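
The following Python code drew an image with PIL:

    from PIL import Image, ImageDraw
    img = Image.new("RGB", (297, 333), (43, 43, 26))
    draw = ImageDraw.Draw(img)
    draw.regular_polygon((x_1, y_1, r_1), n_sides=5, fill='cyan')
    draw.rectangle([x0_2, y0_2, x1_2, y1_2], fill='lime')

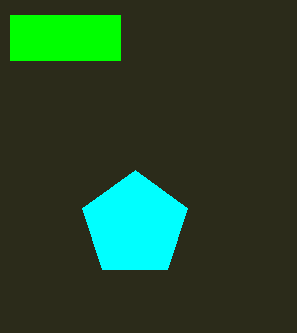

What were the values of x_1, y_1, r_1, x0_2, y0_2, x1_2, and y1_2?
x_1 = 135, y_1 = 225, r_1 = 55, x0_2 = 10, y0_2 = 15, x1_2 = 120, y1_2 = 60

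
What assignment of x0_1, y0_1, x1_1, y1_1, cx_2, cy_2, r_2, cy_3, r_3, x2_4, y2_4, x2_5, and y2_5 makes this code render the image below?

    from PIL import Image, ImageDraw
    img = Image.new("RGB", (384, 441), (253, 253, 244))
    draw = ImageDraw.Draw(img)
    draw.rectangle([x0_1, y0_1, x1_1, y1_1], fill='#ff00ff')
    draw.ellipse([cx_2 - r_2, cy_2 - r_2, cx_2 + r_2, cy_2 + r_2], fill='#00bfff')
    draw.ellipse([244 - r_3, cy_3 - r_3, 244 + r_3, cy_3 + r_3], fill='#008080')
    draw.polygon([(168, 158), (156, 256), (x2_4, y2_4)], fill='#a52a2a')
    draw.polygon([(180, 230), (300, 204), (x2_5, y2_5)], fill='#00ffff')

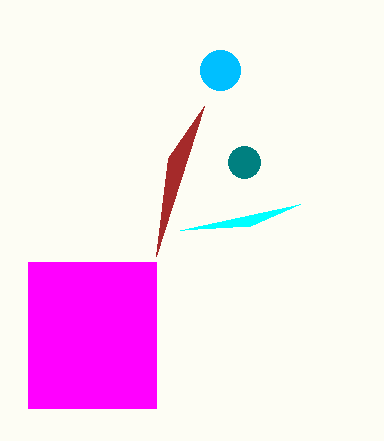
x0_1 = 28; y0_1 = 262; x1_1 = 156; y1_1 = 408; cx_2 = 220; cy_2 = 70; r_2 = 20; cy_3 = 162; r_3 = 16; x2_4 = 204; y2_4 = 106; x2_5 = 250; y2_5 = 226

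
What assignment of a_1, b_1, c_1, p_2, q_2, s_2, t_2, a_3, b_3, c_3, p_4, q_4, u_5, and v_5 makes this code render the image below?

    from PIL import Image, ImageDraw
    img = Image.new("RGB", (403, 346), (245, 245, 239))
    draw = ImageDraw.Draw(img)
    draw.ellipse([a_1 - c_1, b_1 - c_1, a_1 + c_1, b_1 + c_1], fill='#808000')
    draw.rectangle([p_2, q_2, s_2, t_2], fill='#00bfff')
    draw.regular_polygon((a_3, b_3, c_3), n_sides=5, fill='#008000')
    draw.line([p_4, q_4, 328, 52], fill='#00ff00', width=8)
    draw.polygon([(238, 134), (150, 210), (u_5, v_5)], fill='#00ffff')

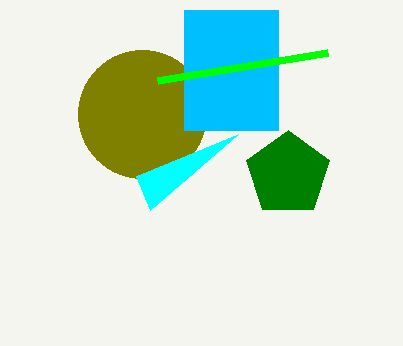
a_1 = 142; b_1 = 114; c_1 = 64; p_2 = 184; q_2 = 10; s_2 = 278; t_2 = 130; a_3 = 288; b_3 = 174; c_3 = 44; p_4 = 158; q_4 = 80; u_5 = 136; v_5 = 176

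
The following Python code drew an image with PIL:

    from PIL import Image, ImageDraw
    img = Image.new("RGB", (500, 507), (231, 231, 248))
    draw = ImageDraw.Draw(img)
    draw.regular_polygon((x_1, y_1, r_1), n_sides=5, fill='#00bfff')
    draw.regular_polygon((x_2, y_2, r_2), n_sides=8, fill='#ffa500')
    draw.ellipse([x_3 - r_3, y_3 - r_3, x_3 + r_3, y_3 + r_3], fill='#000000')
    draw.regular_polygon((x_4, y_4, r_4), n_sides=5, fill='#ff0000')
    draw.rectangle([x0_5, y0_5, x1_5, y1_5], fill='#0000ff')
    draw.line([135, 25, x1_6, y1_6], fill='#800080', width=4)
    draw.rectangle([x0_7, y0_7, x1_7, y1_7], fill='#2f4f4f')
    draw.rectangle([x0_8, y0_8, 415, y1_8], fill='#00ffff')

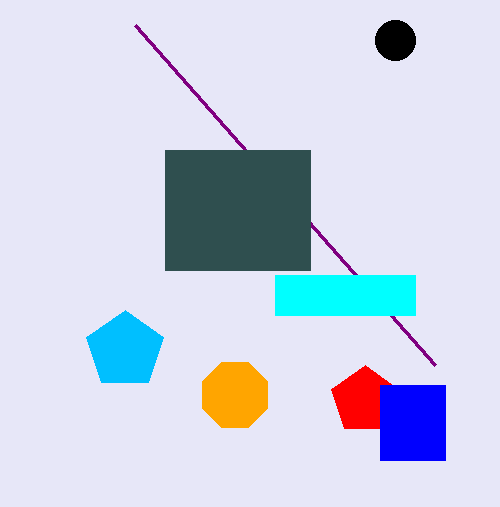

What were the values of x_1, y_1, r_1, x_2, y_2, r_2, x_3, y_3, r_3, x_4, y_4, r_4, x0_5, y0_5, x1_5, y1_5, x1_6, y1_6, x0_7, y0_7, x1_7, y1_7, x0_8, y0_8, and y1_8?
x_1 = 125, y_1 = 350, r_1 = 40, x_2 = 235, y_2 = 395, r_2 = 35, x_3 = 395, y_3 = 40, r_3 = 20, x_4 = 365, y_4 = 400, r_4 = 35, x0_5 = 380, y0_5 = 385, x1_5 = 445, y1_5 = 460, x1_6 = 435, y1_6 = 365, x0_7 = 165, y0_7 = 150, x1_7 = 310, y1_7 = 270, x0_8 = 275, y0_8 = 275, y1_8 = 315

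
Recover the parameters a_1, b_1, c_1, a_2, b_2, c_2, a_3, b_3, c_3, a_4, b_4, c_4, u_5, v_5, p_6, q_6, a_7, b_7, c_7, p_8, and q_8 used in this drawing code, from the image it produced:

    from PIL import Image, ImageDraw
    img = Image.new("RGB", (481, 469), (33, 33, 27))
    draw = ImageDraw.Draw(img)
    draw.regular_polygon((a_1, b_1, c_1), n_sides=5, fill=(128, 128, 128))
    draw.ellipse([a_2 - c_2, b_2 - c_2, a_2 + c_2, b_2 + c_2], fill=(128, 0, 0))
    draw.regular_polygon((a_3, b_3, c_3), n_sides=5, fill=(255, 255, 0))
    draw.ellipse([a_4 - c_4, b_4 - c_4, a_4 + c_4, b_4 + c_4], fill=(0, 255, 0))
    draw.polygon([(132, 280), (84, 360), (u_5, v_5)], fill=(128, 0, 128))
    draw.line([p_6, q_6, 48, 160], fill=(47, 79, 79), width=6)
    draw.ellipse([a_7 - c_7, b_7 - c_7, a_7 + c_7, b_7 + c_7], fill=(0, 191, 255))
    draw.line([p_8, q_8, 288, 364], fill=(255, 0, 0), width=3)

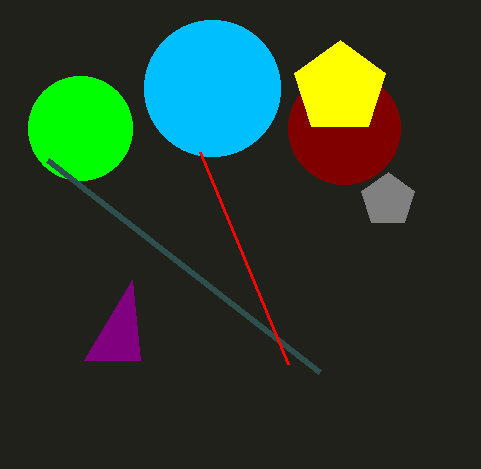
a_1 = 388, b_1 = 200, c_1 = 28, a_2 = 344, b_2 = 128, c_2 = 56, a_3 = 340, b_3 = 88, c_3 = 48, a_4 = 80, b_4 = 128, c_4 = 52, u_5 = 140, v_5 = 360, p_6 = 320, q_6 = 372, a_7 = 212, b_7 = 88, c_7 = 68, p_8 = 200, q_8 = 152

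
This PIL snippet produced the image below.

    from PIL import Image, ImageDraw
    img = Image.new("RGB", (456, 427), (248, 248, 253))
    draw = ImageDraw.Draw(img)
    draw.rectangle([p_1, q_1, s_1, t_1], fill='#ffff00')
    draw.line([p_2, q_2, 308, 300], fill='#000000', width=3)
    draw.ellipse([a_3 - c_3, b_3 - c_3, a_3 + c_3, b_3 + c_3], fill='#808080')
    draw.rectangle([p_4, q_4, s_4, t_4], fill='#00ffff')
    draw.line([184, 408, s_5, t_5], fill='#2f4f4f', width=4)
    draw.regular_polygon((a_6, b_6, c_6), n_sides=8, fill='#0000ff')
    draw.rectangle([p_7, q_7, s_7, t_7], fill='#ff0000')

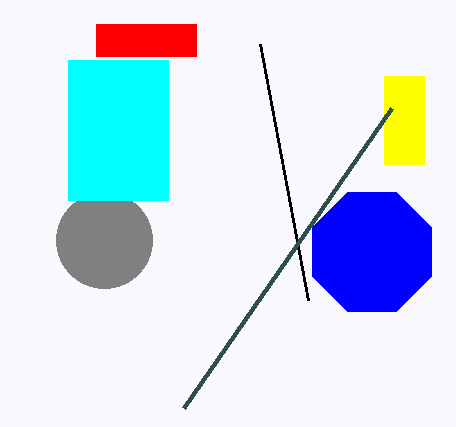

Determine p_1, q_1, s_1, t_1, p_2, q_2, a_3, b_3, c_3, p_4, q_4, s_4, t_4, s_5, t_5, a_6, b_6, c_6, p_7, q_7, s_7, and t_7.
p_1 = 384, q_1 = 76, s_1 = 424, t_1 = 164, p_2 = 260, q_2 = 44, a_3 = 104, b_3 = 240, c_3 = 48, p_4 = 68, q_4 = 60, s_4 = 168, t_4 = 200, s_5 = 392, t_5 = 108, a_6 = 372, b_6 = 252, c_6 = 64, p_7 = 96, q_7 = 24, s_7 = 196, t_7 = 56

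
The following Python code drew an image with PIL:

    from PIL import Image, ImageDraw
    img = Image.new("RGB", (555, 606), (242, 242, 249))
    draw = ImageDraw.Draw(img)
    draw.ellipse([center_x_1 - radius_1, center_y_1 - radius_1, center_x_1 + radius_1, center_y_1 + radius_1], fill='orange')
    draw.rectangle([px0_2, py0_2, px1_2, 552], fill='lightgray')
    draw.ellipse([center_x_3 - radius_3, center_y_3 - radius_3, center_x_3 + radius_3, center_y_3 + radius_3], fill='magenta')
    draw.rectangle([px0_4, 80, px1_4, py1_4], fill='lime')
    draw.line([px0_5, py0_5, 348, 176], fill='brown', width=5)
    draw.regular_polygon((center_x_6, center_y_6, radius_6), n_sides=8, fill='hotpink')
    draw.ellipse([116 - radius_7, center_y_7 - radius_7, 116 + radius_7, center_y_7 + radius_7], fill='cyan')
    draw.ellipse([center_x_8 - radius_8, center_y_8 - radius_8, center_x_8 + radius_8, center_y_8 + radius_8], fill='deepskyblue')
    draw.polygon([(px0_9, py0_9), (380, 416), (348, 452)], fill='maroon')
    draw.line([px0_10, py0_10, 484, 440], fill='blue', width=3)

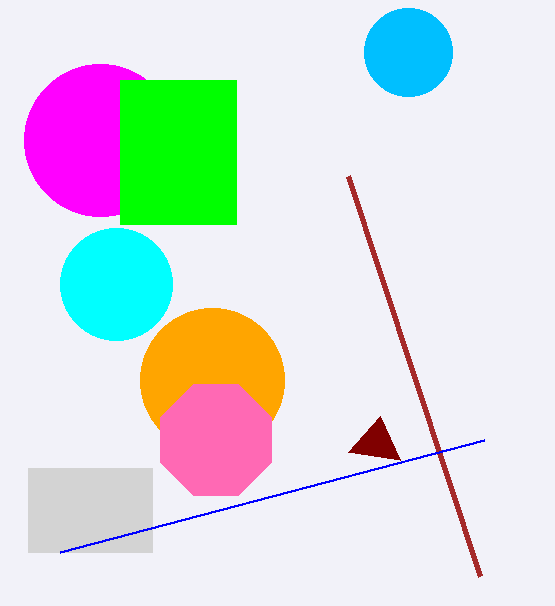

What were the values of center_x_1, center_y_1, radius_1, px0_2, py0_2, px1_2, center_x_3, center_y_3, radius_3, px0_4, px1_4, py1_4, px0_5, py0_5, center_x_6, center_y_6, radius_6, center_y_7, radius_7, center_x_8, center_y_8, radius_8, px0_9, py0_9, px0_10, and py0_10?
center_x_1 = 212
center_y_1 = 380
radius_1 = 72
px0_2 = 28
py0_2 = 468
px1_2 = 152
center_x_3 = 100
center_y_3 = 140
radius_3 = 76
px0_4 = 120
px1_4 = 236
py1_4 = 224
px0_5 = 480
py0_5 = 576
center_x_6 = 216
center_y_6 = 440
radius_6 = 60
center_y_7 = 284
radius_7 = 56
center_x_8 = 408
center_y_8 = 52
radius_8 = 44
px0_9 = 400
py0_9 = 460
px0_10 = 60
py0_10 = 552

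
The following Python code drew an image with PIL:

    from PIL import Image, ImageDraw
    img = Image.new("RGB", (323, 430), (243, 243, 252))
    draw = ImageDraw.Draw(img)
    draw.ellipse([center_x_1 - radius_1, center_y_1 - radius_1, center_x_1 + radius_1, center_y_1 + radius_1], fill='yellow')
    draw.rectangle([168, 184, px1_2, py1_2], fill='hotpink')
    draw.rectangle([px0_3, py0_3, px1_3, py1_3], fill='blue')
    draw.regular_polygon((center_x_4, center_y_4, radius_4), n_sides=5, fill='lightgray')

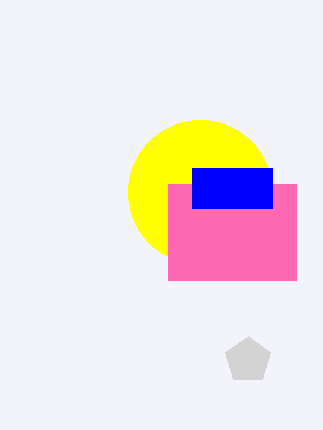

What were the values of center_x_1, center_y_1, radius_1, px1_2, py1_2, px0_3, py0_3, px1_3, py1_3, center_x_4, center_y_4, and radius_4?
center_x_1 = 200
center_y_1 = 192
radius_1 = 72
px1_2 = 296
py1_2 = 280
px0_3 = 192
py0_3 = 168
px1_3 = 272
py1_3 = 208
center_x_4 = 248
center_y_4 = 360
radius_4 = 24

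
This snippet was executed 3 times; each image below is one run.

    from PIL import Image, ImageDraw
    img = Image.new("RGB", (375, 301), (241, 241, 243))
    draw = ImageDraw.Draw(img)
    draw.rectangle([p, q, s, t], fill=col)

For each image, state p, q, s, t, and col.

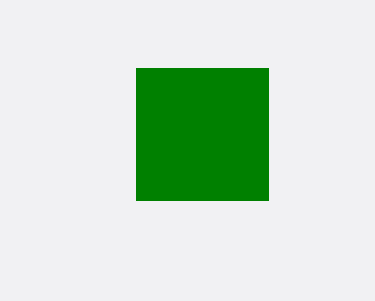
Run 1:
p = 136, q = 68, s = 268, t = 200, col = 'green'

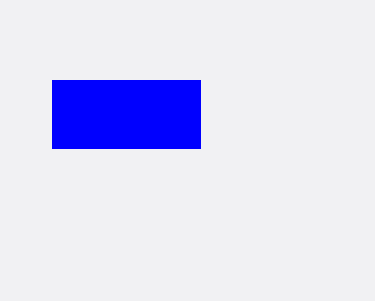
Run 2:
p = 52, q = 80, s = 200, t = 148, col = 'blue'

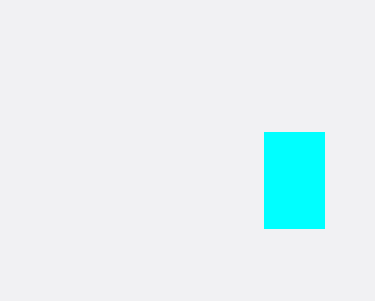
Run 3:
p = 264
q = 132
s = 324
t = 228
col = 'cyan'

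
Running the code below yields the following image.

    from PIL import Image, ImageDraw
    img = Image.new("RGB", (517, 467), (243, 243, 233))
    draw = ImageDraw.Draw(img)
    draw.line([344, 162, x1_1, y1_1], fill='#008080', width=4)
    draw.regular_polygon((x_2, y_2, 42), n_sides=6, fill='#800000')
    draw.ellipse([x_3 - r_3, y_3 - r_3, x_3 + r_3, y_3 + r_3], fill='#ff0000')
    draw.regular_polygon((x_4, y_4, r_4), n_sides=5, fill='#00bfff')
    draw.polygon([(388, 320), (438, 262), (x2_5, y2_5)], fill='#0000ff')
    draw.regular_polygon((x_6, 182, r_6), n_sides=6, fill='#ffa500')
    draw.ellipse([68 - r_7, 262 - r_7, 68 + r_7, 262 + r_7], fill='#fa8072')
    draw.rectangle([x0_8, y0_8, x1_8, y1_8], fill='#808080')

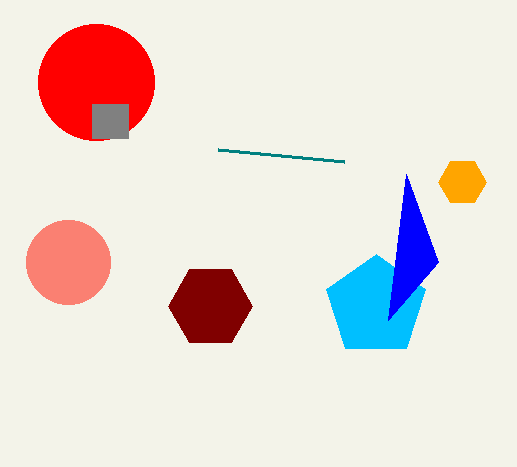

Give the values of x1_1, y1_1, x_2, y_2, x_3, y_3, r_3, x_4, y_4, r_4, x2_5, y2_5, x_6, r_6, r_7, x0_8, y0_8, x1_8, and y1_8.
x1_1 = 218, y1_1 = 150, x_2 = 210, y_2 = 306, x_3 = 96, y_3 = 82, r_3 = 58, x_4 = 376, y_4 = 306, r_4 = 52, x2_5 = 406, y2_5 = 174, x_6 = 462, r_6 = 24, r_7 = 42, x0_8 = 92, y0_8 = 104, x1_8 = 128, y1_8 = 138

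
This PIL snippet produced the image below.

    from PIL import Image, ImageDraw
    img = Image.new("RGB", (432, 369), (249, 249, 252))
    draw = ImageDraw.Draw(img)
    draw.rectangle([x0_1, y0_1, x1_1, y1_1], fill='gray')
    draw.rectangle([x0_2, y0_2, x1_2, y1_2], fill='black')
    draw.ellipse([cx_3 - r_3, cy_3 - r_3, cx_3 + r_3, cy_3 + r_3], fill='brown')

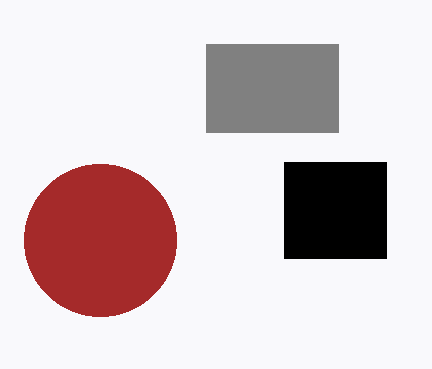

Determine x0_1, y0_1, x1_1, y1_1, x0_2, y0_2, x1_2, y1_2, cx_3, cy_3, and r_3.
x0_1 = 206, y0_1 = 44, x1_1 = 338, y1_1 = 132, x0_2 = 284, y0_2 = 162, x1_2 = 386, y1_2 = 258, cx_3 = 100, cy_3 = 240, r_3 = 76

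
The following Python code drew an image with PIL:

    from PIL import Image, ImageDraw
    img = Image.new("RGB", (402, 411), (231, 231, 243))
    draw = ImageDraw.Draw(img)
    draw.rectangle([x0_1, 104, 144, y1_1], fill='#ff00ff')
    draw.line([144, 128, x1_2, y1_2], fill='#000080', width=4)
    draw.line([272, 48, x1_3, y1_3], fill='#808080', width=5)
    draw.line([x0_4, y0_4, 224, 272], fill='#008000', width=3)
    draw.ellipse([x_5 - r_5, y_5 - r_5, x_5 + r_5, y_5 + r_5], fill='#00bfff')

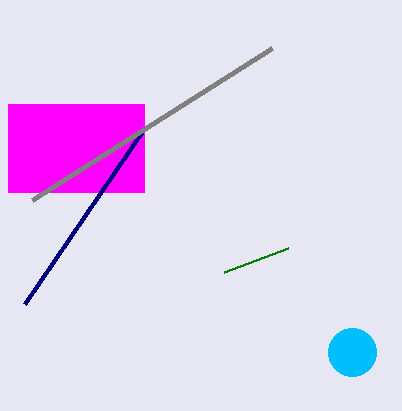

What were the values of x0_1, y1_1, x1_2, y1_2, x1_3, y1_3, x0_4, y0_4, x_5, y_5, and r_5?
x0_1 = 8, y1_1 = 192, x1_2 = 24, y1_2 = 304, x1_3 = 32, y1_3 = 200, x0_4 = 288, y0_4 = 248, x_5 = 352, y_5 = 352, r_5 = 24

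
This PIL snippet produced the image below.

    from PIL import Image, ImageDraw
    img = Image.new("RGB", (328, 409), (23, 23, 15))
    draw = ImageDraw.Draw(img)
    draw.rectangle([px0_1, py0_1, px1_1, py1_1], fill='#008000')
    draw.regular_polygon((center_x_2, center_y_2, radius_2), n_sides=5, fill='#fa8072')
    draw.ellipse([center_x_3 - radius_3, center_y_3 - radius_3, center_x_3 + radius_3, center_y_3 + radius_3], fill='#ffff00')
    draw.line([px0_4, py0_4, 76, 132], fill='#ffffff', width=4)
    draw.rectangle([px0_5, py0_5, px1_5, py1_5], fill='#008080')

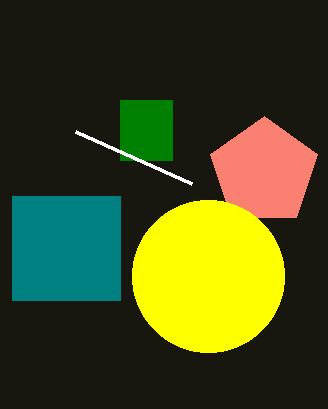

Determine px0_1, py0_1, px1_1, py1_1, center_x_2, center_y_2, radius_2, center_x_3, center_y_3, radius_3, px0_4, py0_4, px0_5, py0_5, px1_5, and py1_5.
px0_1 = 120, py0_1 = 100, px1_1 = 172, py1_1 = 160, center_x_2 = 264, center_y_2 = 172, radius_2 = 56, center_x_3 = 208, center_y_3 = 276, radius_3 = 76, px0_4 = 192, py0_4 = 184, px0_5 = 12, py0_5 = 196, px1_5 = 120, py1_5 = 300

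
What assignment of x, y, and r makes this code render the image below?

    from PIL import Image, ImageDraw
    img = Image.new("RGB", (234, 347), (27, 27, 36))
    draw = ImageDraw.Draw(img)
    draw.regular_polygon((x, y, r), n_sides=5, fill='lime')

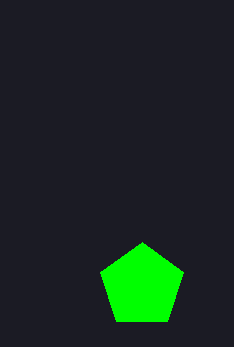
x = 142, y = 286, r = 44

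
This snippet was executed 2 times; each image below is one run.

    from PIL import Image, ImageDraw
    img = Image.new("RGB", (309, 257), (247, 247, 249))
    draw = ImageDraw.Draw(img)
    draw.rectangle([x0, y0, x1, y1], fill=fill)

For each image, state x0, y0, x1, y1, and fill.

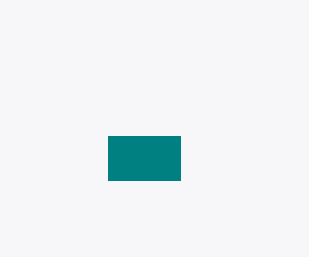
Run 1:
x0 = 108; y0 = 136; x1 = 180; y1 = 180; fill = 'teal'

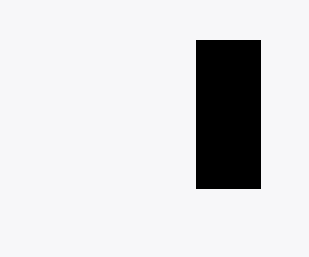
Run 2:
x0 = 196; y0 = 40; x1 = 260; y1 = 188; fill = 'black'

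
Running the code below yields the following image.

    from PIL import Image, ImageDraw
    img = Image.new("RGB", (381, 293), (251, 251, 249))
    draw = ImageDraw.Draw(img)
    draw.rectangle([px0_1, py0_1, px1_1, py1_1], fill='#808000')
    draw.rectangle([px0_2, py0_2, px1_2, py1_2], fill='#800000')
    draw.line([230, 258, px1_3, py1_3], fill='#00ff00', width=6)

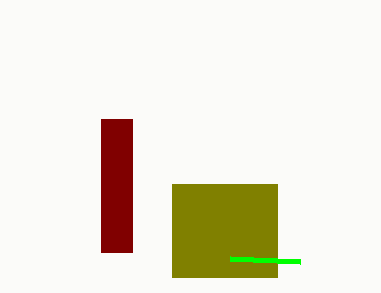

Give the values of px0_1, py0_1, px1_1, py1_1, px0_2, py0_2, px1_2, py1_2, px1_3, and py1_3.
px0_1 = 172, py0_1 = 184, px1_1 = 277, py1_1 = 277, px0_2 = 101, py0_2 = 119, px1_2 = 132, py1_2 = 252, px1_3 = 300, py1_3 = 261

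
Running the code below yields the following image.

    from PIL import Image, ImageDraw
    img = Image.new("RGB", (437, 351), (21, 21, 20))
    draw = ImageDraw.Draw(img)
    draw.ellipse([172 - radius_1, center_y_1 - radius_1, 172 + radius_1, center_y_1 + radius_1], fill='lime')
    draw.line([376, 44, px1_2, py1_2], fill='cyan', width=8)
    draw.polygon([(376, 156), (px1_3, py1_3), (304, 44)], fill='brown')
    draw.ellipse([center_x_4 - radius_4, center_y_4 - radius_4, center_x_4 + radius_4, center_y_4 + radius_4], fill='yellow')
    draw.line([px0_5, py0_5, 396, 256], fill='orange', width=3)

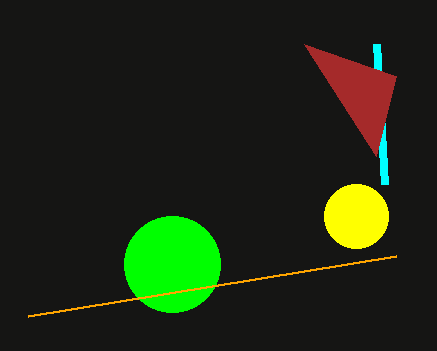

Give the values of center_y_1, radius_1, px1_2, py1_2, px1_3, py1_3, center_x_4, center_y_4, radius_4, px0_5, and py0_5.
center_y_1 = 264, radius_1 = 48, px1_2 = 384, py1_2 = 184, px1_3 = 396, py1_3 = 76, center_x_4 = 356, center_y_4 = 216, radius_4 = 32, px0_5 = 28, py0_5 = 316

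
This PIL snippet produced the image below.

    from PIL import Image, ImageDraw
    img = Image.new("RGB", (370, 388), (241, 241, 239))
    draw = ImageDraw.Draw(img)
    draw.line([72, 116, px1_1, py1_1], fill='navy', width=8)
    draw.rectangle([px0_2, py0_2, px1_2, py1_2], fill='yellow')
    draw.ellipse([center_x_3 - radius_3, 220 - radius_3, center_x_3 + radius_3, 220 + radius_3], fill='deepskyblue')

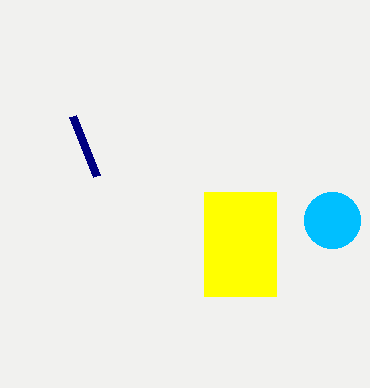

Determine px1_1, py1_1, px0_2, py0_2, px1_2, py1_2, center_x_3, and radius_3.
px1_1 = 96
py1_1 = 176
px0_2 = 204
py0_2 = 192
px1_2 = 276
py1_2 = 296
center_x_3 = 332
radius_3 = 28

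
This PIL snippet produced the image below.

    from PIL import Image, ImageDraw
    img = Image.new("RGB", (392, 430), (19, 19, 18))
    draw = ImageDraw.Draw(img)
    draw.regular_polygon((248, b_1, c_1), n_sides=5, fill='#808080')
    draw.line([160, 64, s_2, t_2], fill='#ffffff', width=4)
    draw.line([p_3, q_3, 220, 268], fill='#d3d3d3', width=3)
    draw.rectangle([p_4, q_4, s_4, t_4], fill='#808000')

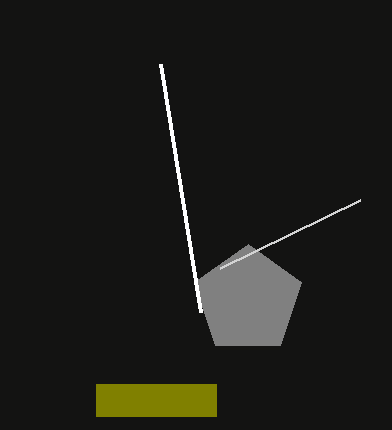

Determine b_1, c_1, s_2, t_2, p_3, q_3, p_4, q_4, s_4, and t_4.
b_1 = 300; c_1 = 56; s_2 = 200; t_2 = 312; p_3 = 360; q_3 = 200; p_4 = 96; q_4 = 384; s_4 = 216; t_4 = 416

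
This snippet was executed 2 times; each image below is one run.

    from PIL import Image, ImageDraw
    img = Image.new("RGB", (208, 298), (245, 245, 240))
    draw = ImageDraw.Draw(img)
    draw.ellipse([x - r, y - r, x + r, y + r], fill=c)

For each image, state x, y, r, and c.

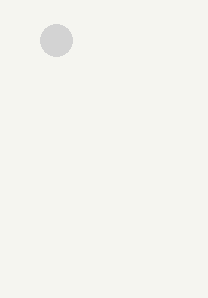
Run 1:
x = 56; y = 40; r = 16; c = 'lightgray'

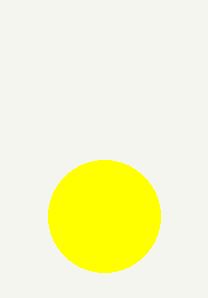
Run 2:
x = 104; y = 216; r = 56; c = 'yellow'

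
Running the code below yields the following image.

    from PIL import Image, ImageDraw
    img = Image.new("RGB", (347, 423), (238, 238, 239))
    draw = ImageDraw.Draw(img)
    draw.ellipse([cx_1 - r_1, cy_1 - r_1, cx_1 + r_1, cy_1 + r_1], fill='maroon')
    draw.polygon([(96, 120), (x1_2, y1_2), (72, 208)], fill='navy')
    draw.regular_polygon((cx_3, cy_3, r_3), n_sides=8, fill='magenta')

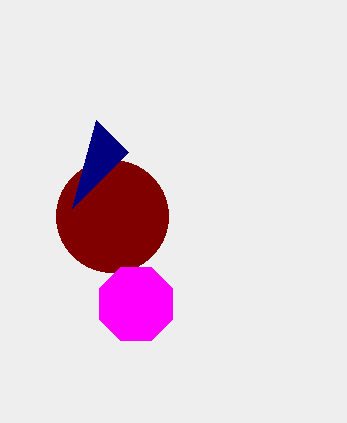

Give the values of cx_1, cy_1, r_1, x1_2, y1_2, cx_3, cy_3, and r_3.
cx_1 = 112; cy_1 = 216; r_1 = 56; x1_2 = 128; y1_2 = 152; cx_3 = 136; cy_3 = 304; r_3 = 40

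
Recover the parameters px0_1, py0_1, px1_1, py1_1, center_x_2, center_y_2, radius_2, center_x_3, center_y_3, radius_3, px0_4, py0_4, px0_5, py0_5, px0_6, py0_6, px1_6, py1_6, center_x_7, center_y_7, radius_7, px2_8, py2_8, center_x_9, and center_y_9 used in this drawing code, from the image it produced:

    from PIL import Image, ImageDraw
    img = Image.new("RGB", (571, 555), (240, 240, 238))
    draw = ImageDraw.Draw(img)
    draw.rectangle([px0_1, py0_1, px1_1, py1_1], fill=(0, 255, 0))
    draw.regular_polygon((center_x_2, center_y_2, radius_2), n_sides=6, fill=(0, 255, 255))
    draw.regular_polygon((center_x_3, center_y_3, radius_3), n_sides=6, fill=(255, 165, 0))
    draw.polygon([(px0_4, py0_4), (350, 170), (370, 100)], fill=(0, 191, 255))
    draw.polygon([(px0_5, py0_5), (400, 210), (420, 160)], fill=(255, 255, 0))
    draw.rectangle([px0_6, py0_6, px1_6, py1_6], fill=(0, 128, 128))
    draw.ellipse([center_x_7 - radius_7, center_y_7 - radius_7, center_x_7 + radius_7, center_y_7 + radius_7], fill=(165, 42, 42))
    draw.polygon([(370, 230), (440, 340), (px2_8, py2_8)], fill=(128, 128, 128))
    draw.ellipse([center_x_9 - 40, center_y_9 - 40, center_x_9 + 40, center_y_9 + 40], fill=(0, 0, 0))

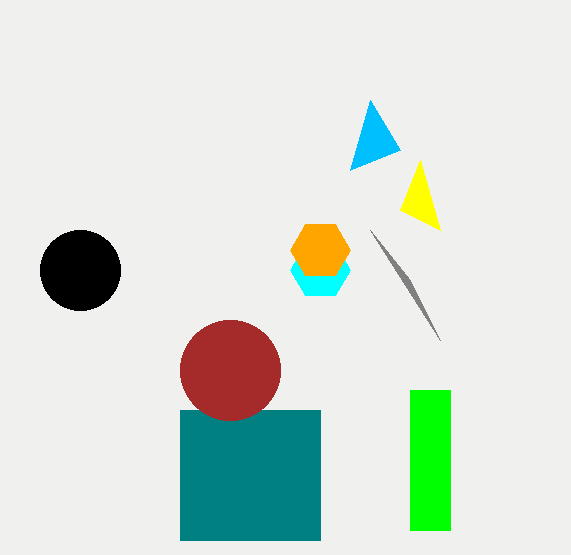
px0_1 = 410
py0_1 = 390
px1_1 = 450
py1_1 = 530
center_x_2 = 320
center_y_2 = 270
radius_2 = 30
center_x_3 = 320
center_y_3 = 250
radius_3 = 30
px0_4 = 400
py0_4 = 150
px0_5 = 440
py0_5 = 230
px0_6 = 180
py0_6 = 410
px1_6 = 320
py1_6 = 540
center_x_7 = 230
center_y_7 = 370
radius_7 = 50
px2_8 = 410
py2_8 = 280
center_x_9 = 80
center_y_9 = 270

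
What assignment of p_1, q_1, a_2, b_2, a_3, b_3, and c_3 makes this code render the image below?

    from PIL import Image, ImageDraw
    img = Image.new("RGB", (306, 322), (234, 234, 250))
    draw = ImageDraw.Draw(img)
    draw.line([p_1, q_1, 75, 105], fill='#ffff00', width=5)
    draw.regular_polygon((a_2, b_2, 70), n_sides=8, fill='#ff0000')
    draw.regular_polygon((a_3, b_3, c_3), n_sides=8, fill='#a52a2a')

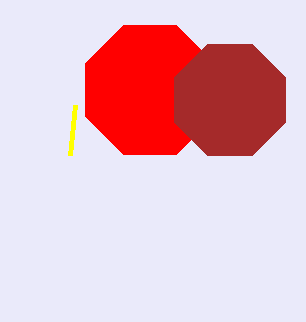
p_1 = 70
q_1 = 155
a_2 = 150
b_2 = 90
a_3 = 230
b_3 = 100
c_3 = 60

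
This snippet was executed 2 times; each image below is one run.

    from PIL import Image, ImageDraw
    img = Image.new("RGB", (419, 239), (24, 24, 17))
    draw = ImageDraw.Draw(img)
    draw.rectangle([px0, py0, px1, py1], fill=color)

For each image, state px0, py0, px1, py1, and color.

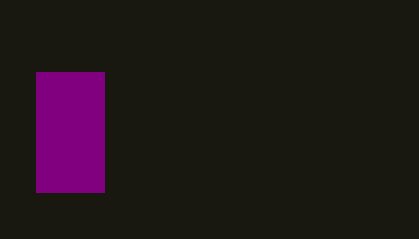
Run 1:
px0 = 36; py0 = 72; px1 = 104; py1 = 192; color = 'purple'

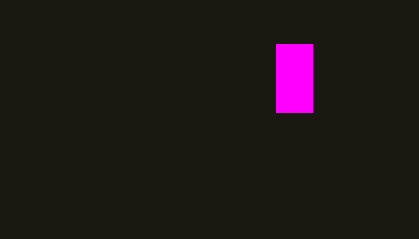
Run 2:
px0 = 276; py0 = 44; px1 = 312; py1 = 112; color = 'magenta'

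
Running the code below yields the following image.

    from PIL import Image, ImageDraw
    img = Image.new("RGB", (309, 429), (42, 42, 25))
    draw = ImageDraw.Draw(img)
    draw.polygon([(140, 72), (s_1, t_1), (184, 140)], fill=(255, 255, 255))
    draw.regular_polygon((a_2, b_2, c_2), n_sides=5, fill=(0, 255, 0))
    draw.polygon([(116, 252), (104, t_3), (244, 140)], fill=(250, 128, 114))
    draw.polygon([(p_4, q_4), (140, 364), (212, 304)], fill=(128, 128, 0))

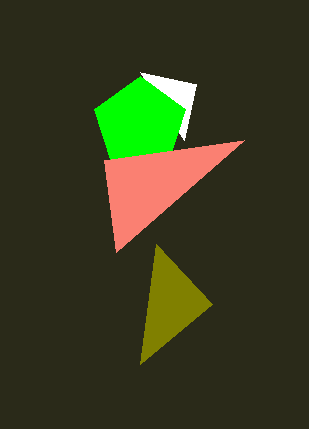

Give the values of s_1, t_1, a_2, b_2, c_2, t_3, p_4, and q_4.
s_1 = 196
t_1 = 84
a_2 = 140
b_2 = 124
c_2 = 48
t_3 = 160
p_4 = 156
q_4 = 244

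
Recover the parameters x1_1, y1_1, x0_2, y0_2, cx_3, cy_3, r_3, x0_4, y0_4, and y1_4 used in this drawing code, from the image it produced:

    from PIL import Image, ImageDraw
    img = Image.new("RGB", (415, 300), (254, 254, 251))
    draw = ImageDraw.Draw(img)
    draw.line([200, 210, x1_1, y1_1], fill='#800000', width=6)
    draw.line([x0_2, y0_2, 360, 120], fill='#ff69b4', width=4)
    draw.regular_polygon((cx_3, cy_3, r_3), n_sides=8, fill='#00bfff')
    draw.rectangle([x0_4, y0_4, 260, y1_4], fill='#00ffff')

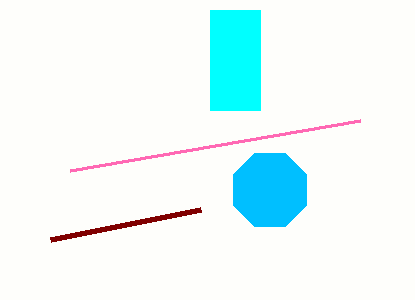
x1_1 = 50; y1_1 = 240; x0_2 = 70; y0_2 = 170; cx_3 = 270; cy_3 = 190; r_3 = 40; x0_4 = 210; y0_4 = 10; y1_4 = 110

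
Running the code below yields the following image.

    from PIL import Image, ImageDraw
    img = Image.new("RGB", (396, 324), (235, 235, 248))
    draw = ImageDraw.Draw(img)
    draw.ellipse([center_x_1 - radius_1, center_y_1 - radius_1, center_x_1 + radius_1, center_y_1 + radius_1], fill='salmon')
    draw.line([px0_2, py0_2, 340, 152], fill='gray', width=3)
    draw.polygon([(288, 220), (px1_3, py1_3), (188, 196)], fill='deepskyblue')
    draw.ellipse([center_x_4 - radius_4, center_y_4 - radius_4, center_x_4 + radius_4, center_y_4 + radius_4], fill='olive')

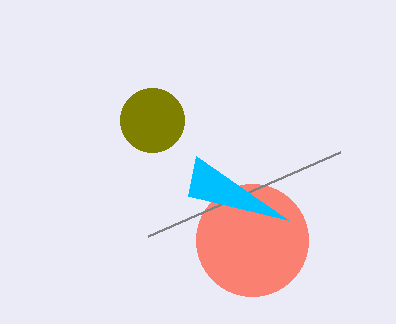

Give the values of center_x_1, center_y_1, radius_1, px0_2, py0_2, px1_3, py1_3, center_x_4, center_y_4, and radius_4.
center_x_1 = 252
center_y_1 = 240
radius_1 = 56
px0_2 = 148
py0_2 = 236
px1_3 = 196
py1_3 = 156
center_x_4 = 152
center_y_4 = 120
radius_4 = 32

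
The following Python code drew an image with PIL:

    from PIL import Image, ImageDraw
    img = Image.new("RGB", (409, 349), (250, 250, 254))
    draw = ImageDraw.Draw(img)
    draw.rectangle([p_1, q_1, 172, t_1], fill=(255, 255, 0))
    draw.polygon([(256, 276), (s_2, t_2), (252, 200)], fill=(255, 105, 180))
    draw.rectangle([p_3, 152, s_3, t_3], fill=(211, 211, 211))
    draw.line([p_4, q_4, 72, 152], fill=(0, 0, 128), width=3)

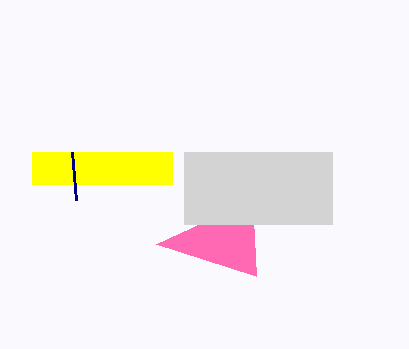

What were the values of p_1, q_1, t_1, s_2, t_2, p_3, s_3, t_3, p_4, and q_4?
p_1 = 32
q_1 = 152
t_1 = 184
s_2 = 156
t_2 = 244
p_3 = 184
s_3 = 332
t_3 = 224
p_4 = 76
q_4 = 200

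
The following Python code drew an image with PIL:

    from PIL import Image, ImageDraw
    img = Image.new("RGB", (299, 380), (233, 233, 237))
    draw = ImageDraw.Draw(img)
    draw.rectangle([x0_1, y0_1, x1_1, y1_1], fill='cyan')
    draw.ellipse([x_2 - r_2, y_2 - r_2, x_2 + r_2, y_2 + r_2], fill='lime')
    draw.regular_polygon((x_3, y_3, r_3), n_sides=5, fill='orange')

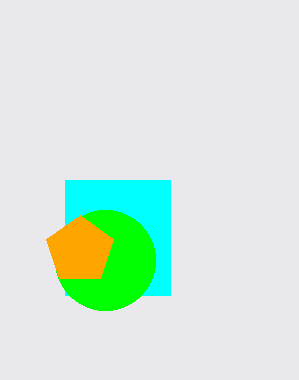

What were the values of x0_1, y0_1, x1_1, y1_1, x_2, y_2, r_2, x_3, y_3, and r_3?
x0_1 = 65; y0_1 = 180; x1_1 = 170; y1_1 = 295; x_2 = 105; y_2 = 260; r_2 = 50; x_3 = 80; y_3 = 250; r_3 = 35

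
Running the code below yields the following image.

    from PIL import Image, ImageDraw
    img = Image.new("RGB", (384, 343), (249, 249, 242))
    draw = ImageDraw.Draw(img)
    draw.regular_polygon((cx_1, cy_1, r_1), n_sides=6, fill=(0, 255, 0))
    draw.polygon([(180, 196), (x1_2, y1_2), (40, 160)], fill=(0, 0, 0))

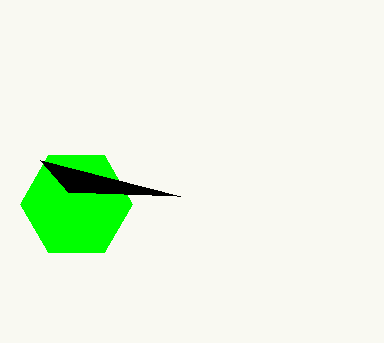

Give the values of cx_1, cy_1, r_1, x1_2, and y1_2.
cx_1 = 76
cy_1 = 204
r_1 = 56
x1_2 = 68
y1_2 = 192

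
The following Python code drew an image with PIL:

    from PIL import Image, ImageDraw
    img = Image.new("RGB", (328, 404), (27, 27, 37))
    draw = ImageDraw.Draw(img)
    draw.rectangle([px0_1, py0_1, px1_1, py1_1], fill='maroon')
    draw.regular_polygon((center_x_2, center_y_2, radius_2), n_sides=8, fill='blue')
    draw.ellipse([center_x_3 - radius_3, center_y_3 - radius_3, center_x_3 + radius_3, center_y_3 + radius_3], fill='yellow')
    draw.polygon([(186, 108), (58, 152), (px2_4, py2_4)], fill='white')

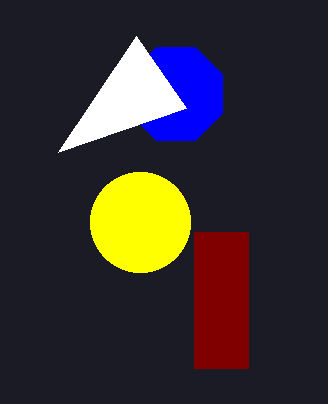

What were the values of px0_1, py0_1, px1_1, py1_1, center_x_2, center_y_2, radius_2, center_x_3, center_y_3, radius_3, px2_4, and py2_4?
px0_1 = 194; py0_1 = 232; px1_1 = 248; py1_1 = 368; center_x_2 = 176; center_y_2 = 94; radius_2 = 50; center_x_3 = 140; center_y_3 = 222; radius_3 = 50; px2_4 = 136; py2_4 = 36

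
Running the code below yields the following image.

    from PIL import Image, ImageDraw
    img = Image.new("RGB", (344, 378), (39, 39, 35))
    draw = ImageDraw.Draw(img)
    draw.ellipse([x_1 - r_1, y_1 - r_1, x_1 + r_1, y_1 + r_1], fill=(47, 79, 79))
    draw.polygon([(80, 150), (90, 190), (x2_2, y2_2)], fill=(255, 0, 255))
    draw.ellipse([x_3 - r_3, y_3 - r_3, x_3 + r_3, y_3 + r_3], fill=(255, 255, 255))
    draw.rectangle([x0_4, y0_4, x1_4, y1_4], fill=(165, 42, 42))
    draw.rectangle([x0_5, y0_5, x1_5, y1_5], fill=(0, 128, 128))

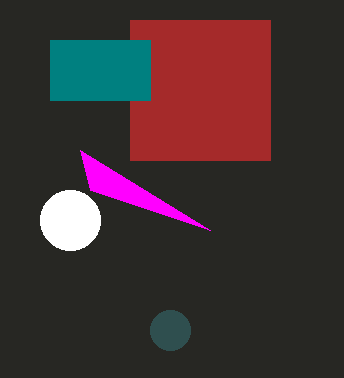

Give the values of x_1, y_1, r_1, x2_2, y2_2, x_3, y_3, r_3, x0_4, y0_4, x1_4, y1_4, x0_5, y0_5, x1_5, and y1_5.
x_1 = 170, y_1 = 330, r_1 = 20, x2_2 = 210, y2_2 = 230, x_3 = 70, y_3 = 220, r_3 = 30, x0_4 = 130, y0_4 = 20, x1_4 = 270, y1_4 = 160, x0_5 = 50, y0_5 = 40, x1_5 = 150, y1_5 = 100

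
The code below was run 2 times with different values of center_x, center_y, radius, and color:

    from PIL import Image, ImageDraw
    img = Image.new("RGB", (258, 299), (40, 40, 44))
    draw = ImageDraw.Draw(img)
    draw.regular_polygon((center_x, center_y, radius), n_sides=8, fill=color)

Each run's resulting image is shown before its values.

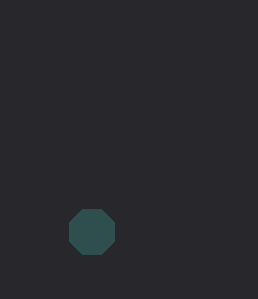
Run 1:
center_x = 92, center_y = 232, radius = 24, color = 'darkslategray'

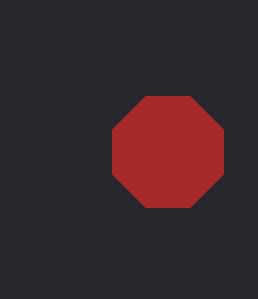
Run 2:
center_x = 168
center_y = 152
radius = 60
color = 'brown'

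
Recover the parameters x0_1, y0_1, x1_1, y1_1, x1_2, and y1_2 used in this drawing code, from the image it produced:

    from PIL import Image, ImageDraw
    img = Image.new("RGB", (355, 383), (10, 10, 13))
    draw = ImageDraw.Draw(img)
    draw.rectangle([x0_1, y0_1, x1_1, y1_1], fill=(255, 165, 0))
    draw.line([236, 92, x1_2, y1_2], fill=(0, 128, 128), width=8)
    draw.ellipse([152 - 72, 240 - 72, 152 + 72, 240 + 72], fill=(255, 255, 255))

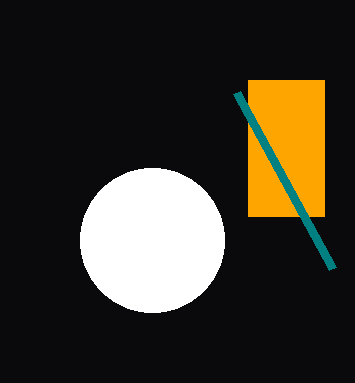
x0_1 = 248; y0_1 = 80; x1_1 = 324; y1_1 = 216; x1_2 = 332; y1_2 = 268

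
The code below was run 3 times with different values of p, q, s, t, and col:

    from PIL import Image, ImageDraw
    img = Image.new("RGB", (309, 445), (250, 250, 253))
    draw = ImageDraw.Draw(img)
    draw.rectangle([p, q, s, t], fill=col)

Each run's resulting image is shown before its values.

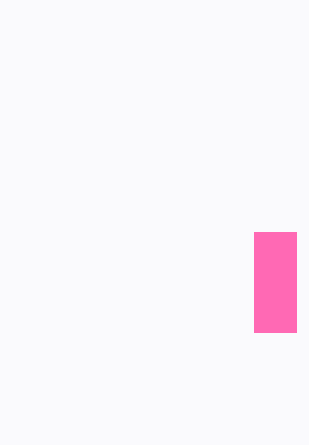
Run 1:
p = 254; q = 232; s = 296; t = 332; col = 'hotpink'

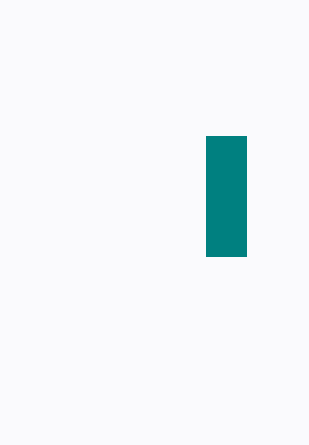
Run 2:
p = 206; q = 136; s = 246; t = 256; col = 'teal'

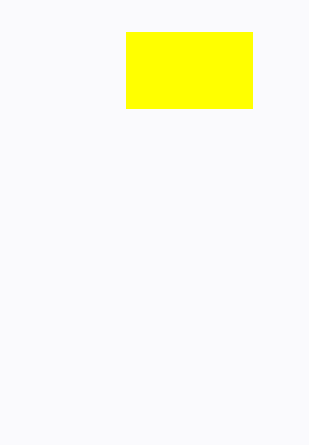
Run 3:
p = 126
q = 32
s = 252
t = 108
col = 'yellow'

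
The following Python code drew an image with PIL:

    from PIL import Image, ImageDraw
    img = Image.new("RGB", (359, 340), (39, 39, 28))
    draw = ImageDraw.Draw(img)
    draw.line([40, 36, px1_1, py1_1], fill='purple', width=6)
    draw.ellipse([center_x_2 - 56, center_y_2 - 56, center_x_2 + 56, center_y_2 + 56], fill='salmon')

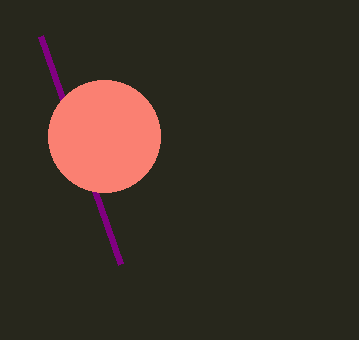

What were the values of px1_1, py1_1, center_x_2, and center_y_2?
px1_1 = 120, py1_1 = 264, center_x_2 = 104, center_y_2 = 136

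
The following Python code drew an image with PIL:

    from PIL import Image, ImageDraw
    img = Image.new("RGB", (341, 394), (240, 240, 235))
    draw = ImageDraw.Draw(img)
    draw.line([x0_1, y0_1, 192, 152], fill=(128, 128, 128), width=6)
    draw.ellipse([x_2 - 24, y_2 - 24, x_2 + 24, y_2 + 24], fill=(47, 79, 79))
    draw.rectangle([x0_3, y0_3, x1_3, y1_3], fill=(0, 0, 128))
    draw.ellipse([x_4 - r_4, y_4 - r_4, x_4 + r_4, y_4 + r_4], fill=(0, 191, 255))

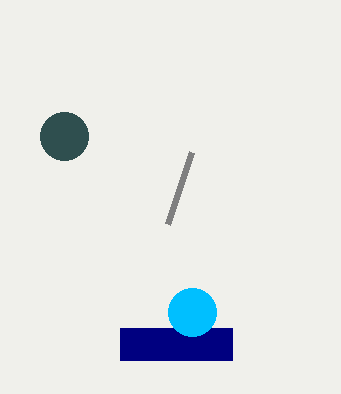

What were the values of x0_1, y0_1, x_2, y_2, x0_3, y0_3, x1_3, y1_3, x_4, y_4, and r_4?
x0_1 = 168
y0_1 = 224
x_2 = 64
y_2 = 136
x0_3 = 120
y0_3 = 328
x1_3 = 232
y1_3 = 360
x_4 = 192
y_4 = 312
r_4 = 24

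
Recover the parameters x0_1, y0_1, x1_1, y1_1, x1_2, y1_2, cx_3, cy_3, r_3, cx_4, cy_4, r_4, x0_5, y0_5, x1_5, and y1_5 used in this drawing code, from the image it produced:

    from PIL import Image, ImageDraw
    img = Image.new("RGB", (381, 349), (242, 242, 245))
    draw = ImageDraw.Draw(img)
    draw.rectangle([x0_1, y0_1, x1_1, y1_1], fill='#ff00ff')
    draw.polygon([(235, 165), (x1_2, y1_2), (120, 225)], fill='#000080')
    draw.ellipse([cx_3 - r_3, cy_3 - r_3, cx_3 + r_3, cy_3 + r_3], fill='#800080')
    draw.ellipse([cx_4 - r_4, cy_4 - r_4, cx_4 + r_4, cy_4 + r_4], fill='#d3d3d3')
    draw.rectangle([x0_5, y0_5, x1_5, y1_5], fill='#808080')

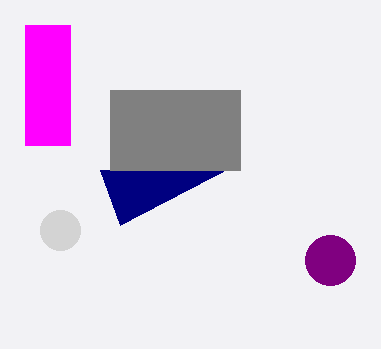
x0_1 = 25
y0_1 = 25
x1_1 = 70
y1_1 = 145
x1_2 = 100
y1_2 = 170
cx_3 = 330
cy_3 = 260
r_3 = 25
cx_4 = 60
cy_4 = 230
r_4 = 20
x0_5 = 110
y0_5 = 90
x1_5 = 240
y1_5 = 170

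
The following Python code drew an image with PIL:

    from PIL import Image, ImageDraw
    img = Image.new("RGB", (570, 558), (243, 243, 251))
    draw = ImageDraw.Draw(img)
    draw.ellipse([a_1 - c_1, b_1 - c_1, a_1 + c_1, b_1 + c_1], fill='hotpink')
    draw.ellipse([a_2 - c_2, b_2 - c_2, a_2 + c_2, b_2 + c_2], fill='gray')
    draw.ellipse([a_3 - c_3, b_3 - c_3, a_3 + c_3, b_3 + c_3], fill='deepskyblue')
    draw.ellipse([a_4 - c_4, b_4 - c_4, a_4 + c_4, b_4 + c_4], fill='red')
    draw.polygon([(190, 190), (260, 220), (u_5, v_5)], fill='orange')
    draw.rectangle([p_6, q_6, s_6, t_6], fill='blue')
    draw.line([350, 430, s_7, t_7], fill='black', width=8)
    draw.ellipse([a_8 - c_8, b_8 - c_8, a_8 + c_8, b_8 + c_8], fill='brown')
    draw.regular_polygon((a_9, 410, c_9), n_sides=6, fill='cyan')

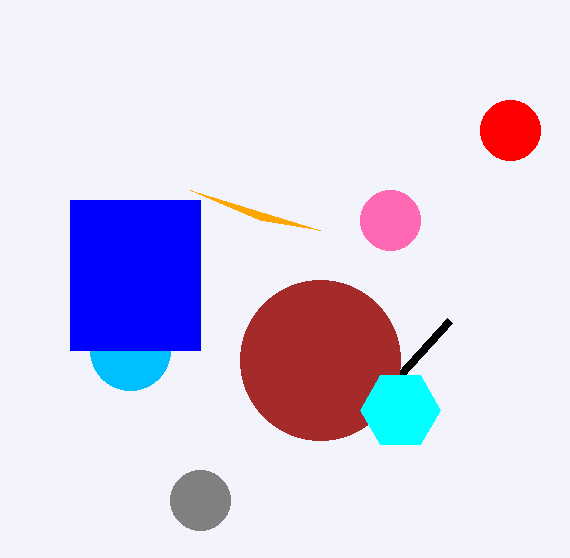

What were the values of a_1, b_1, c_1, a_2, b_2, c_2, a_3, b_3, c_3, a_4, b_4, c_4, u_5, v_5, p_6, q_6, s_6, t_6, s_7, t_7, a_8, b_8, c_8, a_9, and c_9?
a_1 = 390; b_1 = 220; c_1 = 30; a_2 = 200; b_2 = 500; c_2 = 30; a_3 = 130; b_3 = 350; c_3 = 40; a_4 = 510; b_4 = 130; c_4 = 30; u_5 = 320; v_5 = 230; p_6 = 70; q_6 = 200; s_6 = 200; t_6 = 350; s_7 = 450; t_7 = 320; a_8 = 320; b_8 = 360; c_8 = 80; a_9 = 400; c_9 = 40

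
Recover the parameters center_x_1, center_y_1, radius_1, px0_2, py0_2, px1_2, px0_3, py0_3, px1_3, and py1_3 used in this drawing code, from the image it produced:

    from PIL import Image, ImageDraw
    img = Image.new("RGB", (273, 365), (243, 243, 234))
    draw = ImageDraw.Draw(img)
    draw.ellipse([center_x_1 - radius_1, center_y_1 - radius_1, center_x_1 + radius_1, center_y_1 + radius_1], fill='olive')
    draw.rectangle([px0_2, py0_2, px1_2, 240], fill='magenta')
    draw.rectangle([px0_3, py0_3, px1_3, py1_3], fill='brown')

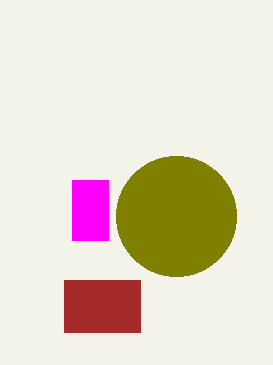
center_x_1 = 176
center_y_1 = 216
radius_1 = 60
px0_2 = 72
py0_2 = 180
px1_2 = 108
px0_3 = 64
py0_3 = 280
px1_3 = 140
py1_3 = 332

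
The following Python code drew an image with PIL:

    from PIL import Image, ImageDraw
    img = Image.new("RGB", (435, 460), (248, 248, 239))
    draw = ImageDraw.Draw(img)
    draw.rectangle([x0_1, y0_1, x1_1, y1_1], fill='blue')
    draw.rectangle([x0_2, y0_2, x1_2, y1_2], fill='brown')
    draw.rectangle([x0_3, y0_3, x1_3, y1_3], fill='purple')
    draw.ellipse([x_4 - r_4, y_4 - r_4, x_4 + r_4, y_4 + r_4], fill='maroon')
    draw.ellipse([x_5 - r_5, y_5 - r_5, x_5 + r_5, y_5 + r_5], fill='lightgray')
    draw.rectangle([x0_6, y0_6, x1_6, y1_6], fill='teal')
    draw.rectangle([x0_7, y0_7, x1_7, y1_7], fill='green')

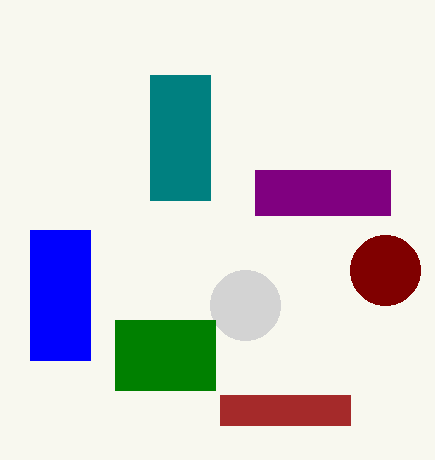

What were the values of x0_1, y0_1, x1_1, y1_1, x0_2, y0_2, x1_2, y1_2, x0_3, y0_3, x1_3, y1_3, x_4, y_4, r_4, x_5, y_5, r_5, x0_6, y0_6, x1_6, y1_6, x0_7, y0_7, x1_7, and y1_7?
x0_1 = 30, y0_1 = 230, x1_1 = 90, y1_1 = 360, x0_2 = 220, y0_2 = 395, x1_2 = 350, y1_2 = 425, x0_3 = 255, y0_3 = 170, x1_3 = 390, y1_3 = 215, x_4 = 385, y_4 = 270, r_4 = 35, x_5 = 245, y_5 = 305, r_5 = 35, x0_6 = 150, y0_6 = 75, x1_6 = 210, y1_6 = 200, x0_7 = 115, y0_7 = 320, x1_7 = 215, y1_7 = 390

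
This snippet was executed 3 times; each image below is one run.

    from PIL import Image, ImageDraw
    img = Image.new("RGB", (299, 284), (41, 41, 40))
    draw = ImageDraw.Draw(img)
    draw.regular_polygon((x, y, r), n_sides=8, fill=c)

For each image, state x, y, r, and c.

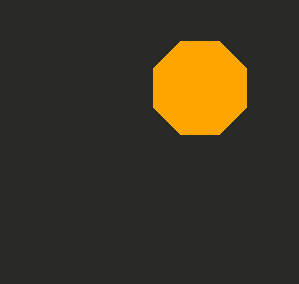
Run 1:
x = 200
y = 88
r = 50
c = 'orange'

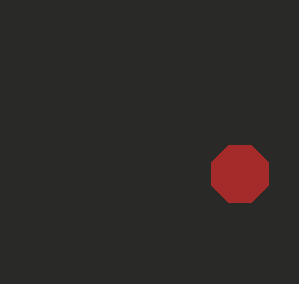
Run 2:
x = 240
y = 174
r = 31
c = 'brown'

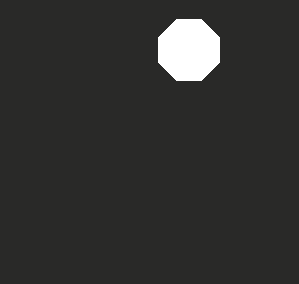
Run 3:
x = 189, y = 50, r = 33, c = 'white'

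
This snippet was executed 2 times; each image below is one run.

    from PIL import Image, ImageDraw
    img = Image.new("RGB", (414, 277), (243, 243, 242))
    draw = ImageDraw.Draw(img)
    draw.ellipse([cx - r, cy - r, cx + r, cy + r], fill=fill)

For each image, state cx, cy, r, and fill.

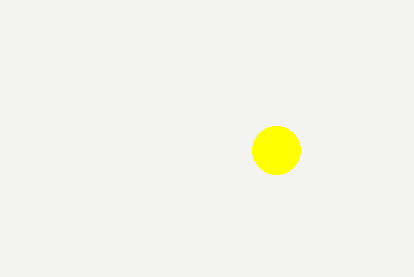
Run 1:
cx = 276
cy = 150
r = 24
fill = 'yellow'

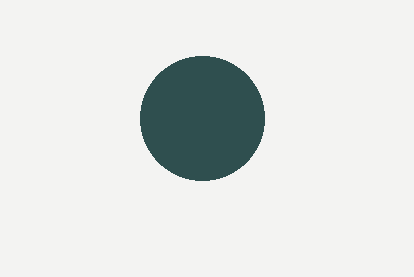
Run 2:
cx = 202
cy = 118
r = 62
fill = 'darkslategray'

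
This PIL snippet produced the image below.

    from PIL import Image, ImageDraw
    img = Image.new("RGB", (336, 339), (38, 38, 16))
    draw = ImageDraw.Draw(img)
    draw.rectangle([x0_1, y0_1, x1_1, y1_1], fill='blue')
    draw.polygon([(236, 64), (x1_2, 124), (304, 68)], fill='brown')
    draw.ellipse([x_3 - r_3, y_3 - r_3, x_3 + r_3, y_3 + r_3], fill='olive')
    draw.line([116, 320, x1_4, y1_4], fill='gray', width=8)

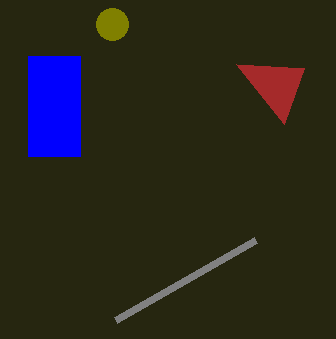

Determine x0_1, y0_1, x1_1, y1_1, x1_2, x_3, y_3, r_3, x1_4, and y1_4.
x0_1 = 28
y0_1 = 56
x1_1 = 80
y1_1 = 156
x1_2 = 284
x_3 = 112
y_3 = 24
r_3 = 16
x1_4 = 256
y1_4 = 240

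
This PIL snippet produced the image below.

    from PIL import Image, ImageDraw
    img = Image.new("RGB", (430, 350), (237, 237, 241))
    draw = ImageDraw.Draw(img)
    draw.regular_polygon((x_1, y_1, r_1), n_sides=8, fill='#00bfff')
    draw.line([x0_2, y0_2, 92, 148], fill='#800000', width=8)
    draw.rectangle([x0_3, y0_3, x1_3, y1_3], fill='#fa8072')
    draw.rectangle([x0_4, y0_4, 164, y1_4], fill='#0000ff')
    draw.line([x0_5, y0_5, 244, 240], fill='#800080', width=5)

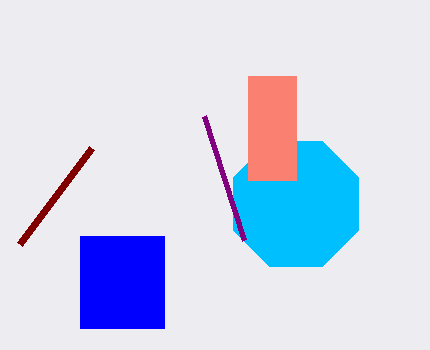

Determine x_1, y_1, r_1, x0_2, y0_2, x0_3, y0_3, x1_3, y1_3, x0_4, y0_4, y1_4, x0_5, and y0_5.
x_1 = 296, y_1 = 204, r_1 = 68, x0_2 = 20, y0_2 = 244, x0_3 = 248, y0_3 = 76, x1_3 = 296, y1_3 = 180, x0_4 = 80, y0_4 = 236, y1_4 = 328, x0_5 = 204, y0_5 = 116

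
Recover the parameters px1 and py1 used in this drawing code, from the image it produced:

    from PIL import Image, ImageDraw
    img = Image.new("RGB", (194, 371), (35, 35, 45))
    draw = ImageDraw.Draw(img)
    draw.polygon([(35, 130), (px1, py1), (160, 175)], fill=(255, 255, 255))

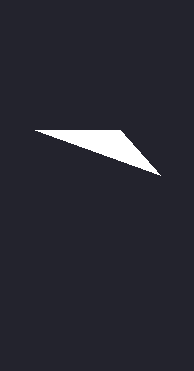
px1 = 120, py1 = 130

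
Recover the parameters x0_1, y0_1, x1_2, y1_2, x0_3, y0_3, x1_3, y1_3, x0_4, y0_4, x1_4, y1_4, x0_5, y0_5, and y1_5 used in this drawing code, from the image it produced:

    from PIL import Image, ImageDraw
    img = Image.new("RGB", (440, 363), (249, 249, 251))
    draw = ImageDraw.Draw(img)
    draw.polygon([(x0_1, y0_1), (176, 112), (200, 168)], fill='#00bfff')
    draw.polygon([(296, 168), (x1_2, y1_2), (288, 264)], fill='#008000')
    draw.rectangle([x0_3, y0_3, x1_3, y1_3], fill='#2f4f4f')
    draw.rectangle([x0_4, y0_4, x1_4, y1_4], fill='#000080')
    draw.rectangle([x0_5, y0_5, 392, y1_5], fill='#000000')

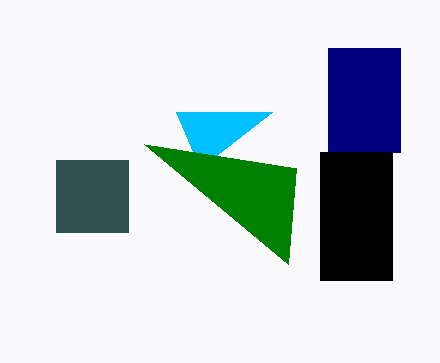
x0_1 = 272, y0_1 = 112, x1_2 = 144, y1_2 = 144, x0_3 = 56, y0_3 = 160, x1_3 = 128, y1_3 = 232, x0_4 = 328, y0_4 = 48, x1_4 = 400, y1_4 = 152, x0_5 = 320, y0_5 = 152, y1_5 = 280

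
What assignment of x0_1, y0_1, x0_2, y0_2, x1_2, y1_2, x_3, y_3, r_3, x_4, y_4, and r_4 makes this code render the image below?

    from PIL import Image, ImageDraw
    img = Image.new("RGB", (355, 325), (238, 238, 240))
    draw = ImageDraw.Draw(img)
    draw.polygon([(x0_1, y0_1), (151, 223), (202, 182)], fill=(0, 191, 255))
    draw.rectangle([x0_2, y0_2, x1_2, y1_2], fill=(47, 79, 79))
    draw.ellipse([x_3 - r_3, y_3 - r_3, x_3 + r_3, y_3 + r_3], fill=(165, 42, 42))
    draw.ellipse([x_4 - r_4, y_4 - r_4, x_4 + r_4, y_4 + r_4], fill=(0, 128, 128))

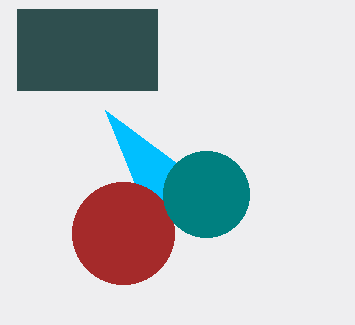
x0_1 = 105
y0_1 = 110
x0_2 = 17
y0_2 = 9
x1_2 = 157
y1_2 = 90
x_3 = 123
y_3 = 233
r_3 = 51
x_4 = 206
y_4 = 194
r_4 = 43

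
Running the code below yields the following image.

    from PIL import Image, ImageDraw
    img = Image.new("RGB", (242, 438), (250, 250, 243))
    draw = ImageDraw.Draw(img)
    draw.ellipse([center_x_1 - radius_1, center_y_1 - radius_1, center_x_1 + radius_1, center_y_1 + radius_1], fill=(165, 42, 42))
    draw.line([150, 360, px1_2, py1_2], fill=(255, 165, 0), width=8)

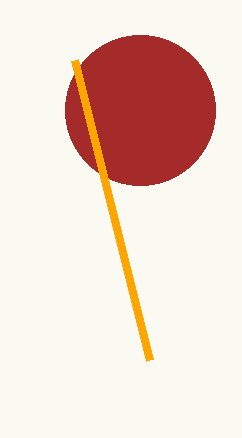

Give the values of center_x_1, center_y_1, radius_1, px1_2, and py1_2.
center_x_1 = 140
center_y_1 = 110
radius_1 = 75
px1_2 = 75
py1_2 = 60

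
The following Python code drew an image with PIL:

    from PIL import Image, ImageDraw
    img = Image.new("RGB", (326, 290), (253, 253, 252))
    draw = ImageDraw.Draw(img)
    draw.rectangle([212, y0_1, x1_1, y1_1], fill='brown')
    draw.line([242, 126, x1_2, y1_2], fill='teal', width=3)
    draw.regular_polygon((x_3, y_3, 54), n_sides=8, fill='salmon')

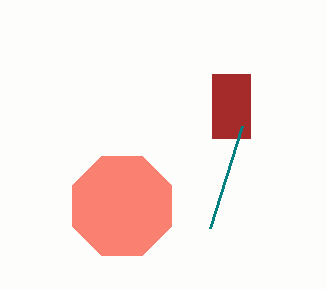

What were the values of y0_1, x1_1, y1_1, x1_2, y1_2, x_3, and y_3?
y0_1 = 74, x1_1 = 250, y1_1 = 138, x1_2 = 210, y1_2 = 228, x_3 = 122, y_3 = 206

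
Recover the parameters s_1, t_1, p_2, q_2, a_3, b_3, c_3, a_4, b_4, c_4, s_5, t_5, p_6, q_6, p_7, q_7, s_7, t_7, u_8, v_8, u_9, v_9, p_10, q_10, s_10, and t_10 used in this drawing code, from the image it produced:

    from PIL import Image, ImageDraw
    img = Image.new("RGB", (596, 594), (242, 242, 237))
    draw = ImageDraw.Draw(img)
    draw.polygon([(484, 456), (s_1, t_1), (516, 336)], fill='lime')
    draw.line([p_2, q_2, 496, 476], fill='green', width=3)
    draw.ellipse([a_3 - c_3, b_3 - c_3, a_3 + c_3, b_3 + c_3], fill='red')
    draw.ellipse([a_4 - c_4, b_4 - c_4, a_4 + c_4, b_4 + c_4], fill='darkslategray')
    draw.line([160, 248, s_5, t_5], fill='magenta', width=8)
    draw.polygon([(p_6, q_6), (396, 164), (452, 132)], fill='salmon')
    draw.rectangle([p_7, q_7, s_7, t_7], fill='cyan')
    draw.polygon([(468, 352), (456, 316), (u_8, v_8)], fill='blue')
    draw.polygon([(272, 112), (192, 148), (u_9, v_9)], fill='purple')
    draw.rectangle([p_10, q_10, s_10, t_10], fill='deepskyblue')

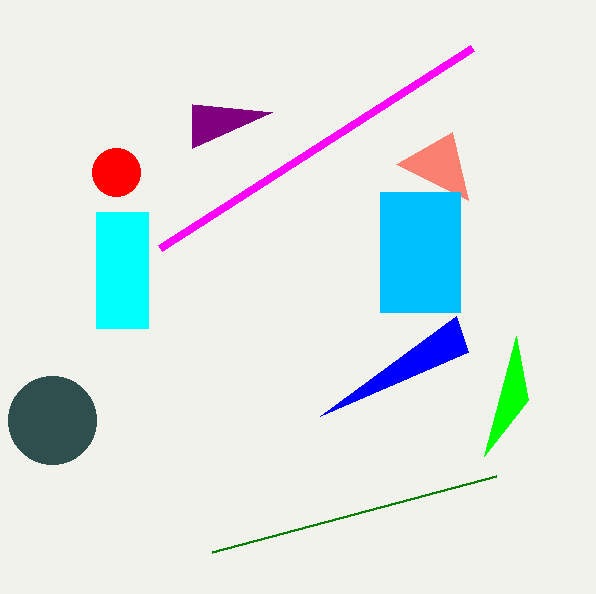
s_1 = 528, t_1 = 400, p_2 = 212, q_2 = 552, a_3 = 116, b_3 = 172, c_3 = 24, a_4 = 52, b_4 = 420, c_4 = 44, s_5 = 472, t_5 = 48, p_6 = 468, q_6 = 200, p_7 = 96, q_7 = 212, s_7 = 148, t_7 = 328, u_8 = 320, v_8 = 416, u_9 = 192, v_9 = 104, p_10 = 380, q_10 = 192, s_10 = 460, t_10 = 312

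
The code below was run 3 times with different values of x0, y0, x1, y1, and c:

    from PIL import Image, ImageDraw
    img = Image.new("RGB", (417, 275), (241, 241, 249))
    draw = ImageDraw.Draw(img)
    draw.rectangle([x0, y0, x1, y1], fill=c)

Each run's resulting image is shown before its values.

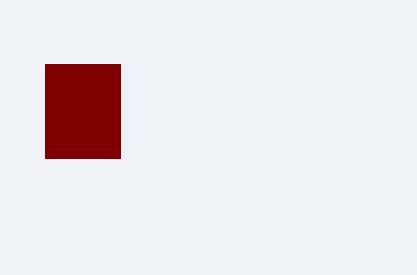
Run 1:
x0 = 45
y0 = 64
x1 = 120
y1 = 158
c = 'maroon'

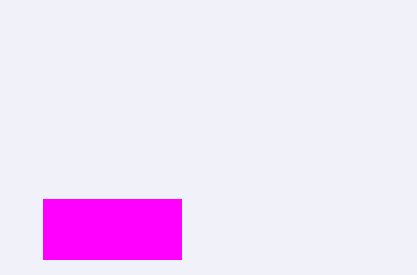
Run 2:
x0 = 43
y0 = 199
x1 = 181
y1 = 259
c = 'magenta'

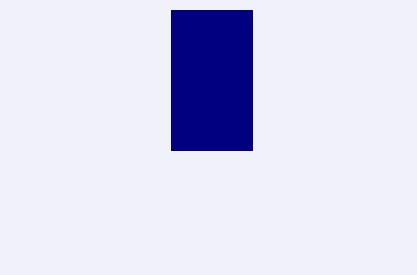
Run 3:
x0 = 171
y0 = 10
x1 = 252
y1 = 150
c = 'navy'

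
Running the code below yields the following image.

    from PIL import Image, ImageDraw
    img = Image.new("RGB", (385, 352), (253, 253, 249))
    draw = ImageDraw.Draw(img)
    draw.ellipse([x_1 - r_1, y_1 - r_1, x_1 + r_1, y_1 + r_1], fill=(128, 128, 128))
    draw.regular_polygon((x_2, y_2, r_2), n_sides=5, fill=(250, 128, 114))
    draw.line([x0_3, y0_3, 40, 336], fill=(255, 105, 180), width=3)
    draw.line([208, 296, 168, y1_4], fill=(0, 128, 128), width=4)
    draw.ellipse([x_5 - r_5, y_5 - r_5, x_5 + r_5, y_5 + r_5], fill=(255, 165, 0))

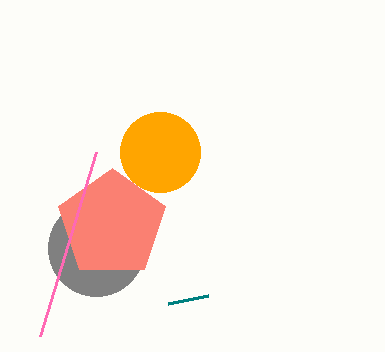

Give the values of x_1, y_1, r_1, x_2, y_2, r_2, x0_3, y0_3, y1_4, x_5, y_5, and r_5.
x_1 = 96
y_1 = 248
r_1 = 48
x_2 = 112
y_2 = 224
r_2 = 56
x0_3 = 96
y0_3 = 152
y1_4 = 304
x_5 = 160
y_5 = 152
r_5 = 40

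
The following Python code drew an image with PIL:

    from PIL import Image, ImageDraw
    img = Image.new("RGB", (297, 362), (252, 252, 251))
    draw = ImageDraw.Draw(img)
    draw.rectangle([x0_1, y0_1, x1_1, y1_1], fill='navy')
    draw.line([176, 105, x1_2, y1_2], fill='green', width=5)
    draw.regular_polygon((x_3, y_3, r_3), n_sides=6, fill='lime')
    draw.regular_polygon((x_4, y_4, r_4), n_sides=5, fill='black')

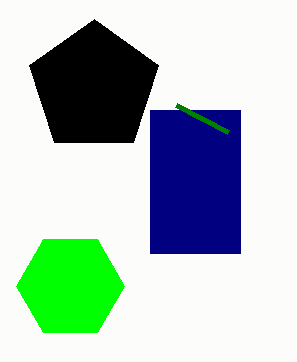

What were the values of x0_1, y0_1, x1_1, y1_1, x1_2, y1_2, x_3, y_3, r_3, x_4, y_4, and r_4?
x0_1 = 150, y0_1 = 110, x1_1 = 240, y1_1 = 253, x1_2 = 228, y1_2 = 132, x_3 = 70, y_3 = 286, r_3 = 54, x_4 = 94, y_4 = 87, r_4 = 68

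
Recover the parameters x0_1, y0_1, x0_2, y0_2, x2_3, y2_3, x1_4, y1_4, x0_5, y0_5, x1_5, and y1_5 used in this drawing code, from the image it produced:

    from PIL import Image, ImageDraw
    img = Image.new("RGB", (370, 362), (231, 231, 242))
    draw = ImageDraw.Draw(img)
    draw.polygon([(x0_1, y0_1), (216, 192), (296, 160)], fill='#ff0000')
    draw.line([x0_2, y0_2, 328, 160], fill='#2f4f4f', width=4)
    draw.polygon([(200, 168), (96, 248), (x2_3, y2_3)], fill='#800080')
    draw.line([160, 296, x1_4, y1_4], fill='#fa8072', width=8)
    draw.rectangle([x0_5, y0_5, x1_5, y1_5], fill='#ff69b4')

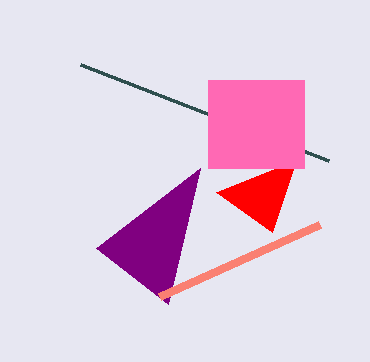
x0_1 = 272
y0_1 = 232
x0_2 = 80
y0_2 = 64
x2_3 = 168
y2_3 = 304
x1_4 = 320
y1_4 = 224
x0_5 = 208
y0_5 = 80
x1_5 = 304
y1_5 = 168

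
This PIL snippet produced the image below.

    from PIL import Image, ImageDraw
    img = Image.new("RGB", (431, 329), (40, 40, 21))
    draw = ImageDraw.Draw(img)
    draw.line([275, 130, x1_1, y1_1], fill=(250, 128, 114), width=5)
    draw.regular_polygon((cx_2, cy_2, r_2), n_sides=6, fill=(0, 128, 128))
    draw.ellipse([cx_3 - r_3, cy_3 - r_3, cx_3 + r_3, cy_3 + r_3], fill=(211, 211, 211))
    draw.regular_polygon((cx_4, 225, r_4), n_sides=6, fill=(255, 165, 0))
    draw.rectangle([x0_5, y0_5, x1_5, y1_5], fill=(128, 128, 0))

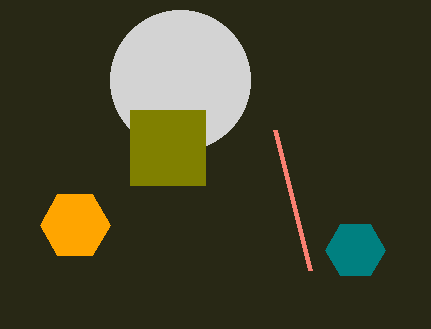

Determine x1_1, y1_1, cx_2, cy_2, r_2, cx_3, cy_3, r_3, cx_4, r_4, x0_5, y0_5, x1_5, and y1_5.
x1_1 = 310; y1_1 = 270; cx_2 = 355; cy_2 = 250; r_2 = 30; cx_3 = 180; cy_3 = 80; r_3 = 70; cx_4 = 75; r_4 = 35; x0_5 = 130; y0_5 = 110; x1_5 = 205; y1_5 = 185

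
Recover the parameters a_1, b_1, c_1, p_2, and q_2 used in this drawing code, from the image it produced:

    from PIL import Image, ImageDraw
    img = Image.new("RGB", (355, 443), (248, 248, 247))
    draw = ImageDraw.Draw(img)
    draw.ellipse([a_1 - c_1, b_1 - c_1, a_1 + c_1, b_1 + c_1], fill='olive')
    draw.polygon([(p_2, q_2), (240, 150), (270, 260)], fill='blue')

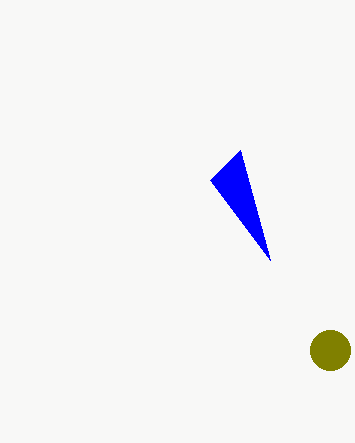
a_1 = 330; b_1 = 350; c_1 = 20; p_2 = 210; q_2 = 180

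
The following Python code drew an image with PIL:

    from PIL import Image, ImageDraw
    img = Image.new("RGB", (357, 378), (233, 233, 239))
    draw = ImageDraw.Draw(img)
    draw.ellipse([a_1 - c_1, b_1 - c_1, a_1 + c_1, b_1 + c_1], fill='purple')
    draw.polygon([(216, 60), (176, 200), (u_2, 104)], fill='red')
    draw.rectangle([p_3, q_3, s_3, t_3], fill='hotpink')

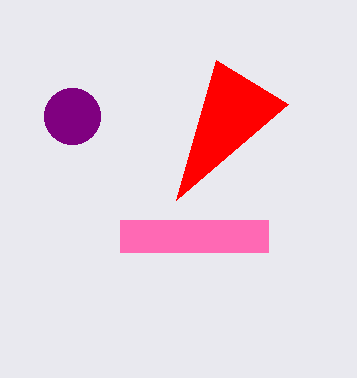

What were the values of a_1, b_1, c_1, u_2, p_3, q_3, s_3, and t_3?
a_1 = 72; b_1 = 116; c_1 = 28; u_2 = 288; p_3 = 120; q_3 = 220; s_3 = 268; t_3 = 252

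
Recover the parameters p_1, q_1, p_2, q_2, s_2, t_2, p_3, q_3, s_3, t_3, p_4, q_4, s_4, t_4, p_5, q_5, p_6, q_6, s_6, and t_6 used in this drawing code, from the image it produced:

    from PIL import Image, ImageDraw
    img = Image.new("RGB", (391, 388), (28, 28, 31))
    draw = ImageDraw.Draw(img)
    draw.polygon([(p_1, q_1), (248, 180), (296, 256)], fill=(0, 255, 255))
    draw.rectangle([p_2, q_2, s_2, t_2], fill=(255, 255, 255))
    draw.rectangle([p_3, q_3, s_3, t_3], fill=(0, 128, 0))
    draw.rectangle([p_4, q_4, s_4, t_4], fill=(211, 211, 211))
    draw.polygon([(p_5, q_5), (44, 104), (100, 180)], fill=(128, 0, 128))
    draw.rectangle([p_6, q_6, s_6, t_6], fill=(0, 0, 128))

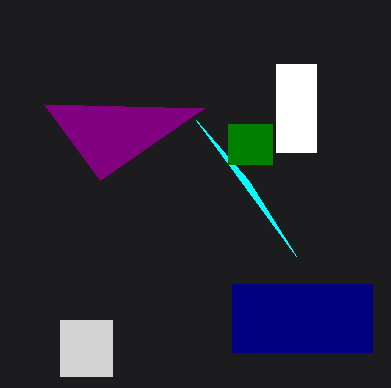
p_1 = 196, q_1 = 120, p_2 = 276, q_2 = 64, s_2 = 316, t_2 = 152, p_3 = 228, q_3 = 124, s_3 = 272, t_3 = 164, p_4 = 60, q_4 = 320, s_4 = 112, t_4 = 376, p_5 = 204, q_5 = 108, p_6 = 232, q_6 = 284, s_6 = 372, t_6 = 352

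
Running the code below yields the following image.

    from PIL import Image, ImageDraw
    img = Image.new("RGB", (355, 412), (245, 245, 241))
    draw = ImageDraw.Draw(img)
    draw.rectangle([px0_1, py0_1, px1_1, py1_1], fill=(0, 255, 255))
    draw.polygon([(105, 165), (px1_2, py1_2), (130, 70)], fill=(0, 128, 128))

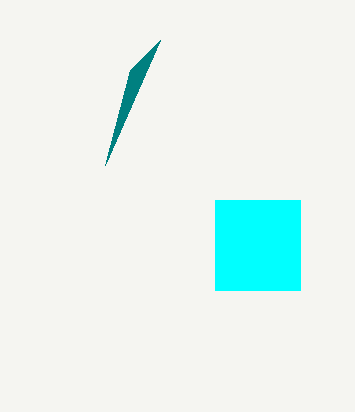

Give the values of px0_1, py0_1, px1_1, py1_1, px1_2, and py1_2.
px0_1 = 215, py0_1 = 200, px1_1 = 300, py1_1 = 290, px1_2 = 160, py1_2 = 40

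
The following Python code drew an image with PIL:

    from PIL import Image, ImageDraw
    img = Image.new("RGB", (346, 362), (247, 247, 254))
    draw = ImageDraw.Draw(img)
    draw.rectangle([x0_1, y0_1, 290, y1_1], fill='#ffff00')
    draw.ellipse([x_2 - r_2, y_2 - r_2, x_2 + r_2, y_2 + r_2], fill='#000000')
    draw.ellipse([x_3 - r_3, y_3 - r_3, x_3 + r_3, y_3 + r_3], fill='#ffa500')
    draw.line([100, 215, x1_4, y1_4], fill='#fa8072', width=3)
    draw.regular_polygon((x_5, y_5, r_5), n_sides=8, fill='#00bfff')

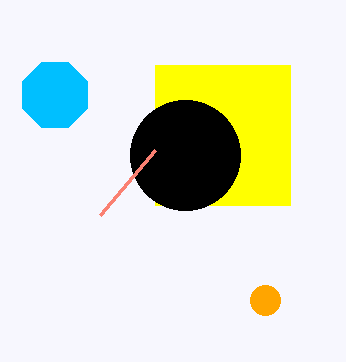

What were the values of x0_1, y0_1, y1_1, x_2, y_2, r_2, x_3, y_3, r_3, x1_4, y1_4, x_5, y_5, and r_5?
x0_1 = 155
y0_1 = 65
y1_1 = 205
x_2 = 185
y_2 = 155
r_2 = 55
x_3 = 265
y_3 = 300
r_3 = 15
x1_4 = 155
y1_4 = 150
x_5 = 55
y_5 = 95
r_5 = 35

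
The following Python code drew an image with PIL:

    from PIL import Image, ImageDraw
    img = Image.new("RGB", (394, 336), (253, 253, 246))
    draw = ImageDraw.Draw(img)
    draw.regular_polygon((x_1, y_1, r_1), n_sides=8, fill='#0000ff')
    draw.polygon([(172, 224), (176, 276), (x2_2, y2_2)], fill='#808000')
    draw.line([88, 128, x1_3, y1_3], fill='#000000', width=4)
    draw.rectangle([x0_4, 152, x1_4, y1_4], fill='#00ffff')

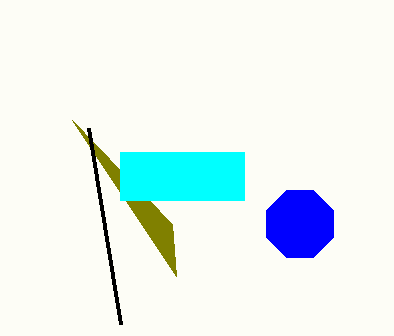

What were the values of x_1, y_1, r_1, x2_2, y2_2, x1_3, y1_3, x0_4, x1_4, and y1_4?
x_1 = 300
y_1 = 224
r_1 = 36
x2_2 = 72
y2_2 = 120
x1_3 = 120
y1_3 = 324
x0_4 = 120
x1_4 = 244
y1_4 = 200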